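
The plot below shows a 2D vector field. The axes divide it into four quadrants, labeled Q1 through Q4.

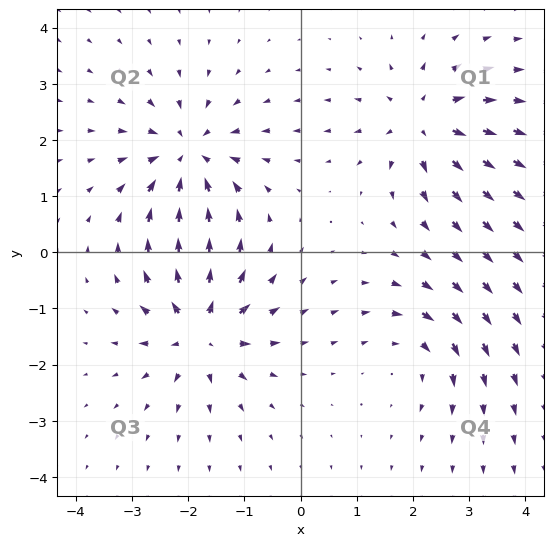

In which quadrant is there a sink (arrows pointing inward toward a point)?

Q2

The sink sits at approximately (-2.0, 1.7), which lies in quadrant Q2. The divergence there is about -5, negative as expected for a sink.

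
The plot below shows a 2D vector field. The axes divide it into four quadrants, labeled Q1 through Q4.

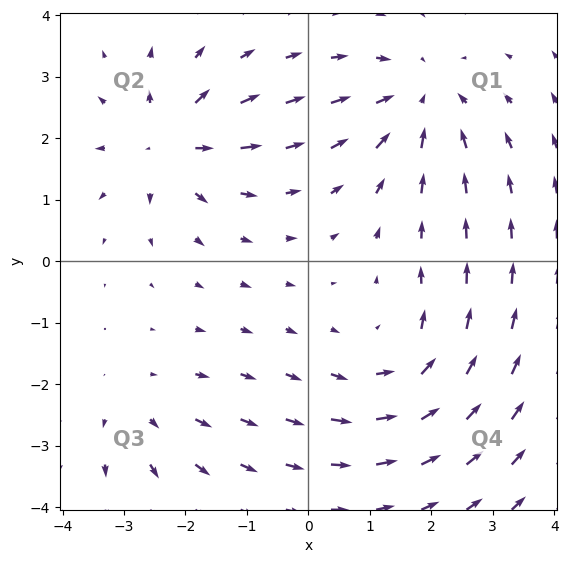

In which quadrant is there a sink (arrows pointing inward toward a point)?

Q1

The sink sits at approximately (1.8, 2.6), which lies in quadrant Q1. The divergence there is about -4, negative as expected for a sink.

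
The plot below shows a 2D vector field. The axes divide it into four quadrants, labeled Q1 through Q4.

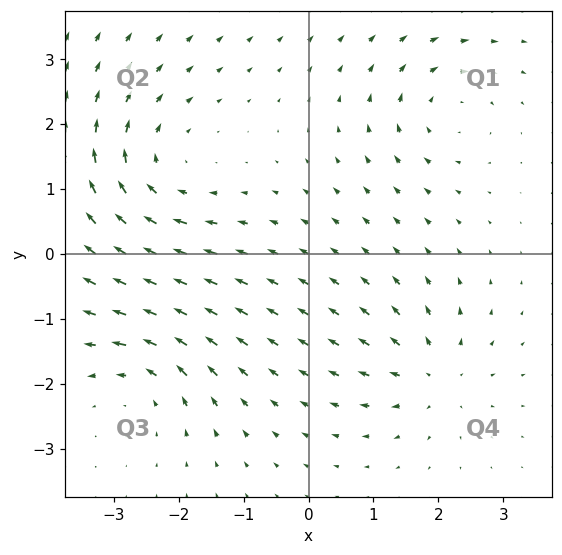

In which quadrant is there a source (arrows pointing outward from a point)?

Q4

The source sits at approximately (1.9, -1.9), which lies in quadrant Q4. The divergence there is about +4, positive as expected for a source.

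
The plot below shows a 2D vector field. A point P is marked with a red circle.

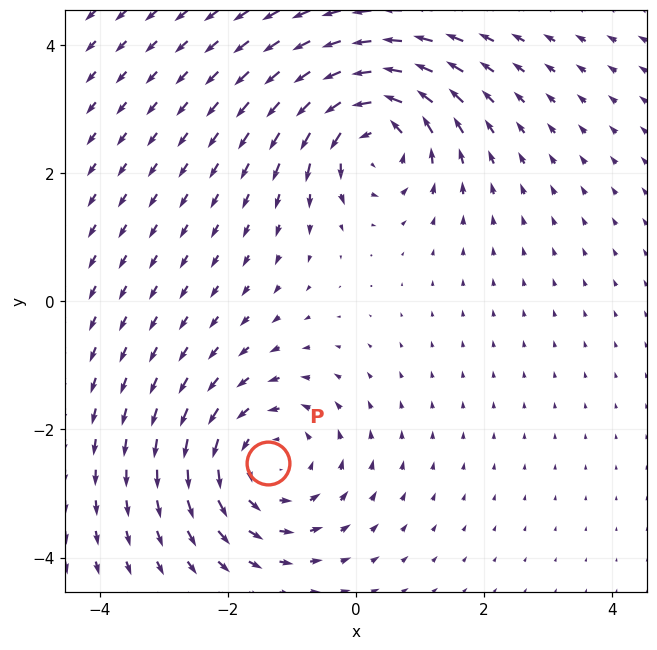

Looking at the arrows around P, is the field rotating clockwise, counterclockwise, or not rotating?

counterclockwise

Near P at (-1.4, -2.5) the arrows circulate counterclockwise. The curl (z-component) there is about +3; positive curl means counterclockwise rotation.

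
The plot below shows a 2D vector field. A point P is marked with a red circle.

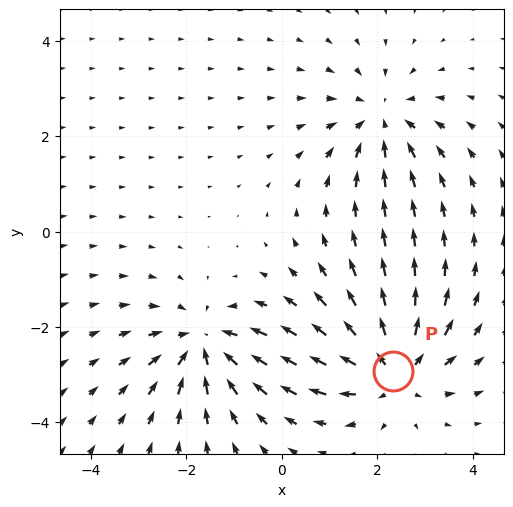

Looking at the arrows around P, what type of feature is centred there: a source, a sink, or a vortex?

At P (2.3, -2.9) the arrows spread outward. Divergence about +5, curl ≈0 — positive divergence with near-zero curl is a source.

source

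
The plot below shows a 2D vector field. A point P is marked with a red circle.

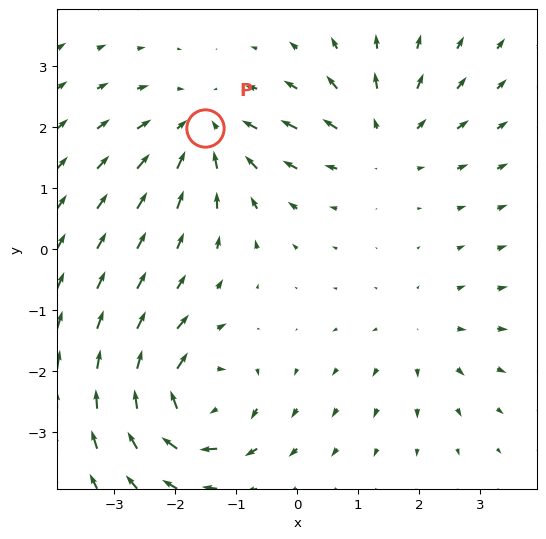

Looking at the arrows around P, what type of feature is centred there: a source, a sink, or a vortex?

sink

At P (-1.5, 2.0) the arrows converge inward. Divergence about -4, curl ≈0 — negative divergence with near-zero curl is a sink.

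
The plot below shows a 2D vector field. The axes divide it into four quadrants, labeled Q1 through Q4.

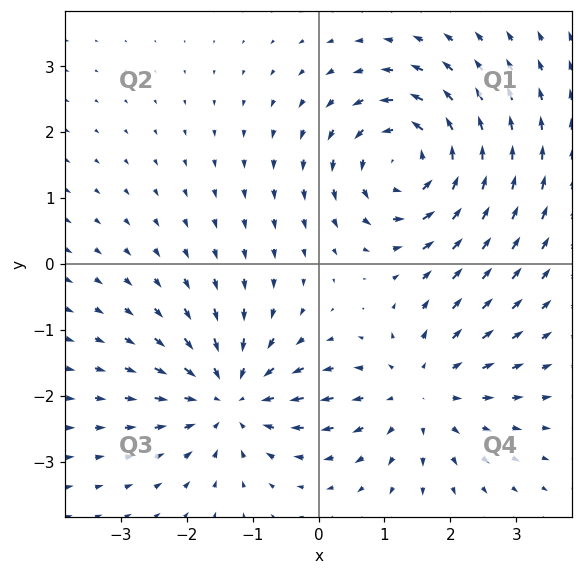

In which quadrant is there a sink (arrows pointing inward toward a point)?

The sink sits at approximately (-1.3, -2.0), which lies in quadrant Q3. The divergence there is about -4, negative as expected for a sink.

Q3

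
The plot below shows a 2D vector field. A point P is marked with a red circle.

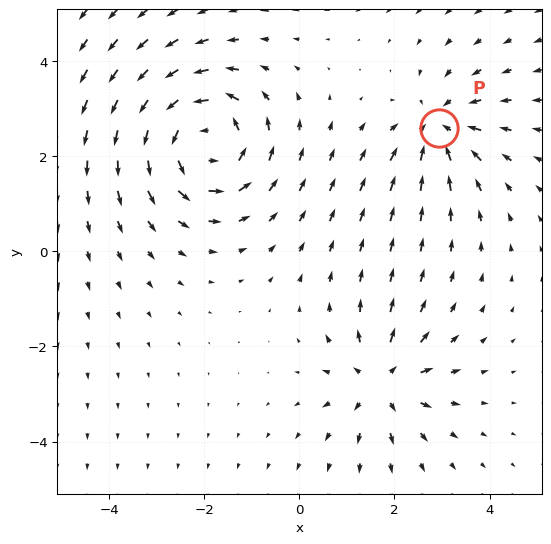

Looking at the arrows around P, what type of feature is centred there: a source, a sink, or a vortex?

At P (2.9, 2.6) the arrows converge inward. Divergence about -3, curl ≈0 — negative divergence with near-zero curl is a sink.

sink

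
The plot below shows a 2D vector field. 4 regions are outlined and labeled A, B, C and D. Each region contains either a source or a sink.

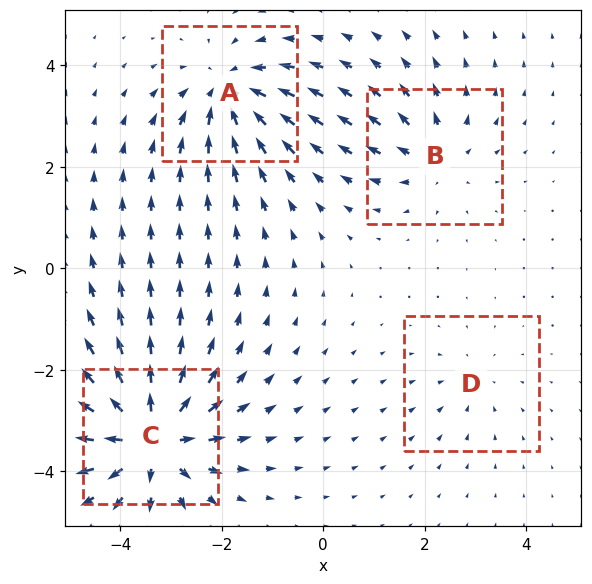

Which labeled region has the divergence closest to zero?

D

Divergence at each region's feature centre — A: about -5, B: about +4, C: about +7, D: about -2. Region D is closest to zero.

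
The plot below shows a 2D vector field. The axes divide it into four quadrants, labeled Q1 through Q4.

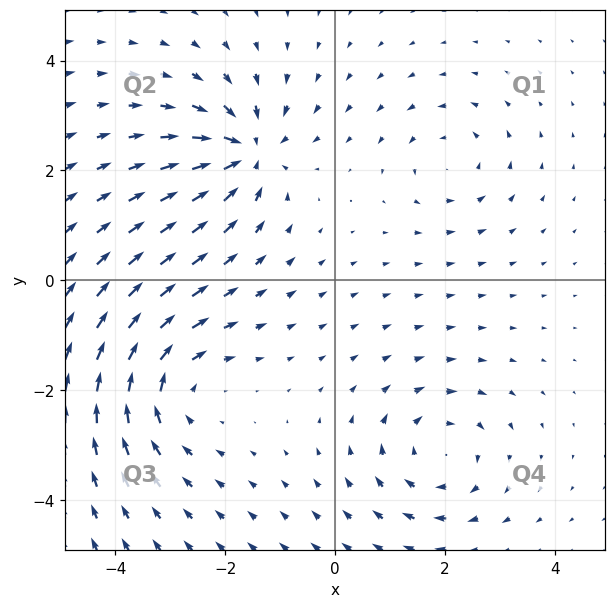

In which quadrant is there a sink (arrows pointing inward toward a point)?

The sink sits at approximately (-1.6, 2.3), which lies in quadrant Q2. The divergence there is about -6, negative as expected for a sink.

Q2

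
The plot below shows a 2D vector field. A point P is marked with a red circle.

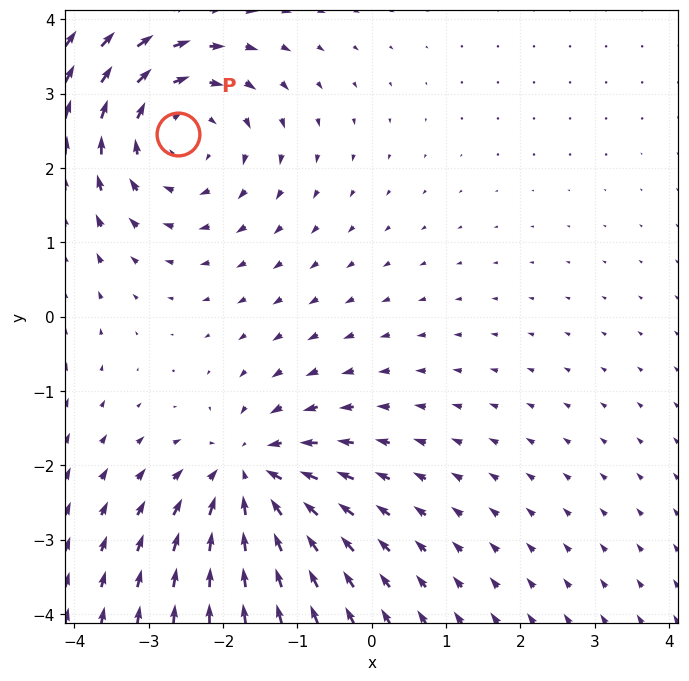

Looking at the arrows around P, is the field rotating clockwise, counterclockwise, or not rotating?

Near P at (-2.6, 2.5) the arrows circulate clockwise. The curl (z-component) there is about -3; negative curl means clockwise rotation.

clockwise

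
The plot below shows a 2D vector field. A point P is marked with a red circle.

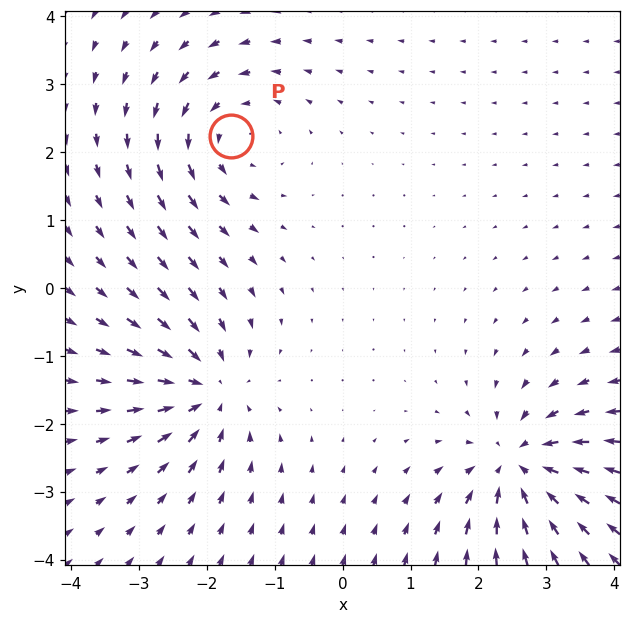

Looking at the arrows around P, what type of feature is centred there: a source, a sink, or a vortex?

vortex

At P (-1.6, 2.2) the arrows circulate counterclockwise. Divergence ≈0, curl about +4 — near-zero divergence with nonzero curl is a vortex.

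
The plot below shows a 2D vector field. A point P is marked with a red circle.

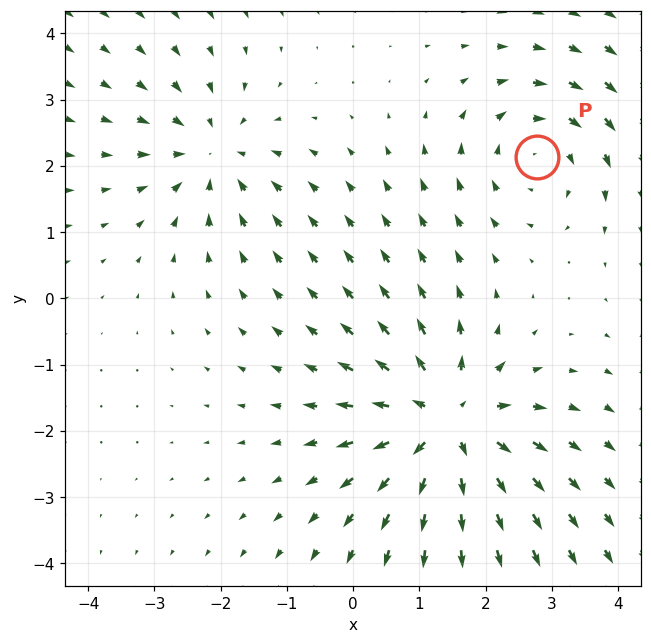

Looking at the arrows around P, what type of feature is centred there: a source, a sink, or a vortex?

vortex

At P (2.8, 2.1) the arrows circulate clockwise. Divergence ≈0, curl about -3 — near-zero divergence with nonzero curl is a vortex.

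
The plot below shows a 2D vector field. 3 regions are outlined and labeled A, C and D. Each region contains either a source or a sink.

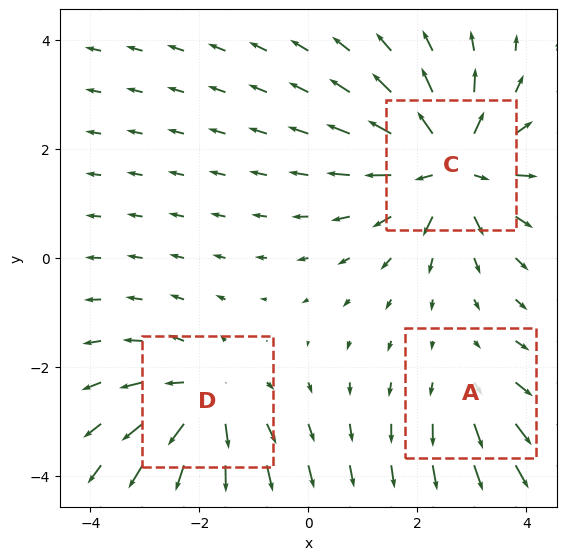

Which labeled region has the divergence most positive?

C

Divergence at each region's feature centre — A: about +2, C: about +5, D: about +4. Region C is most positive.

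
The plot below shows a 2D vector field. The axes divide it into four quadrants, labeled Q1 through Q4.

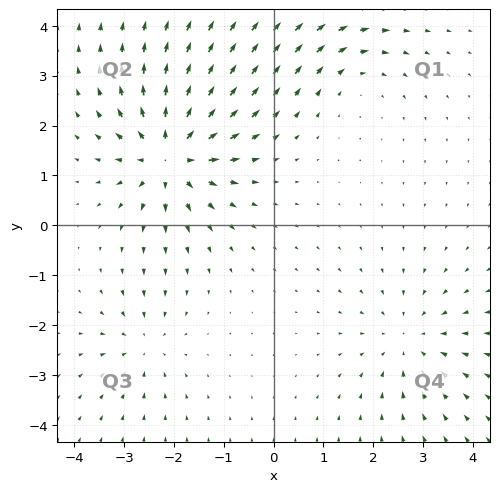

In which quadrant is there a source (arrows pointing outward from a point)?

The source sits at approximately (-2.1, 1.4), which lies in quadrant Q2. The divergence there is about +6, positive as expected for a source.

Q2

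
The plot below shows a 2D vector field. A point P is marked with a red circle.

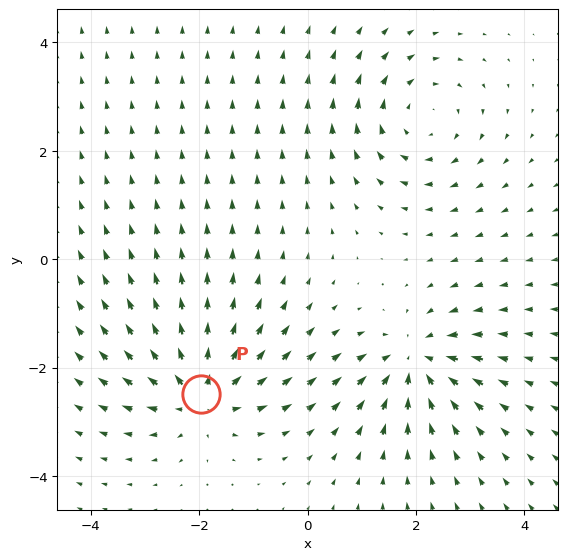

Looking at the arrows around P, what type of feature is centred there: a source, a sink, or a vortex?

source

At P (-2.0, -2.5) the arrows spread outward. Divergence about +6, curl ≈0 — positive divergence with near-zero curl is a source.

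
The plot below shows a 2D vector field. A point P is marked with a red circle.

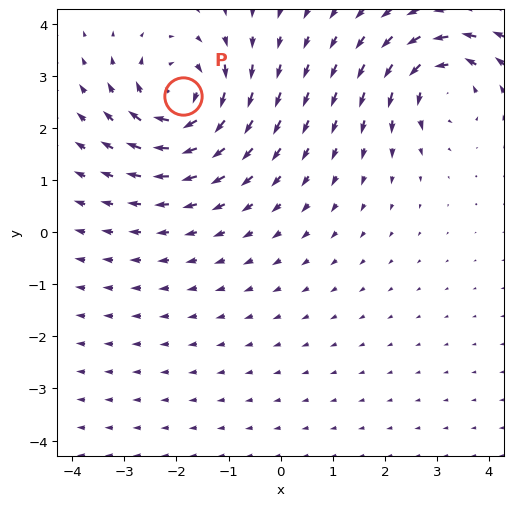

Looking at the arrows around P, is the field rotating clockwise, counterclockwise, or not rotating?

clockwise

Near P at (-1.9, 2.6) the arrows circulate clockwise. The curl (z-component) there is about -6; negative curl means clockwise rotation.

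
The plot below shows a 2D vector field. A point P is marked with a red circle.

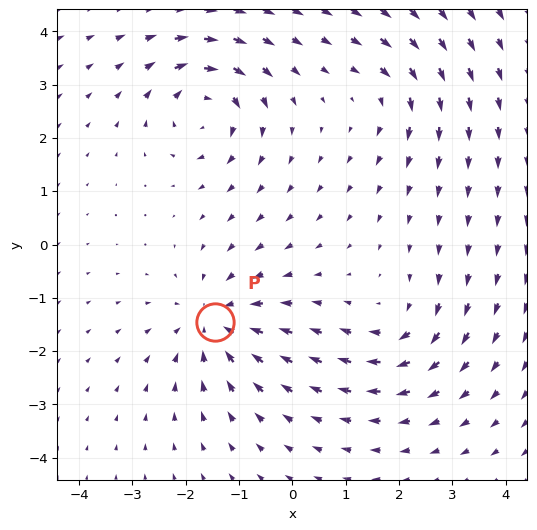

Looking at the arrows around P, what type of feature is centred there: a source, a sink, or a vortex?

At P (-1.5, -1.4) the arrows converge inward. Divergence about -4, curl ≈0 — negative divergence with near-zero curl is a sink.

sink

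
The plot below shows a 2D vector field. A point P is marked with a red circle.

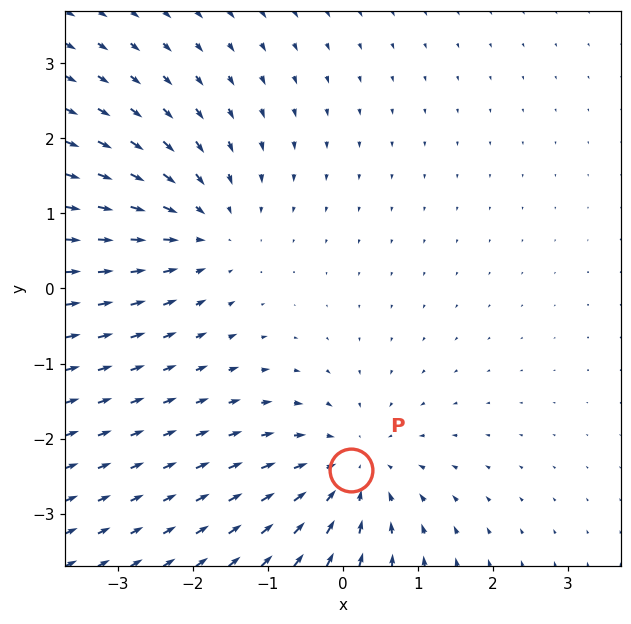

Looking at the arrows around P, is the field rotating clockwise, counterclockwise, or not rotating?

Near P at (0.1, -2.4) the arrows show no circulation. The curl there is ≈0.

not rotating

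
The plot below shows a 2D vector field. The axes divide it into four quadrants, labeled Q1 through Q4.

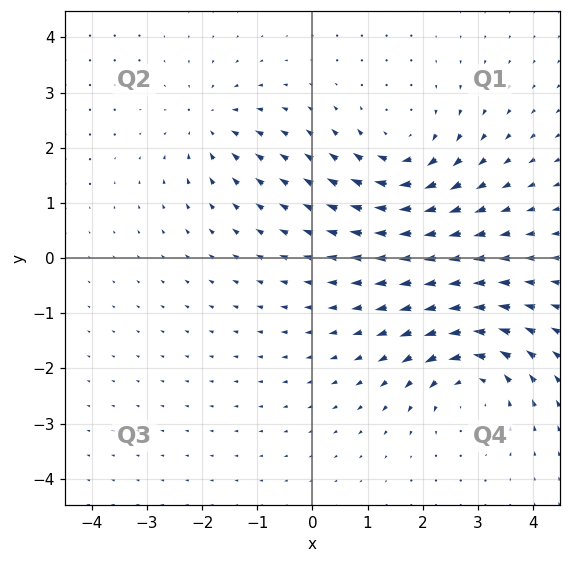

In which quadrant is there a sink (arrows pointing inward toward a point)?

The sink sits at approximately (-1.9, 2.4), which lies in quadrant Q2. The divergence there is about -4, negative as expected for a sink.

Q2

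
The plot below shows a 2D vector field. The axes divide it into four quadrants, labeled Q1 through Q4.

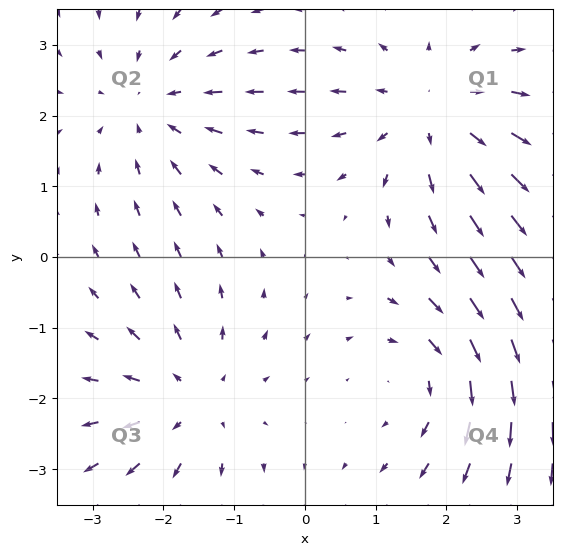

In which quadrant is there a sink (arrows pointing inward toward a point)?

The sink sits at approximately (-2.2, 2.1), which lies in quadrant Q2. The divergence there is about -3, negative as expected for a sink.

Q2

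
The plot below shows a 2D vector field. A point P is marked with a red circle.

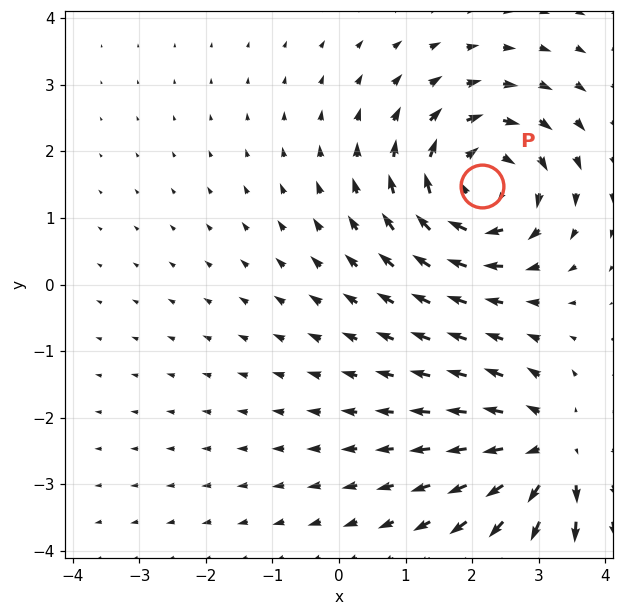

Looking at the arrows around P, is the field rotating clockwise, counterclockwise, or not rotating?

Near P at (2.1, 1.5) the arrows circulate clockwise. The curl (z-component) there is about -5; negative curl means clockwise rotation.

clockwise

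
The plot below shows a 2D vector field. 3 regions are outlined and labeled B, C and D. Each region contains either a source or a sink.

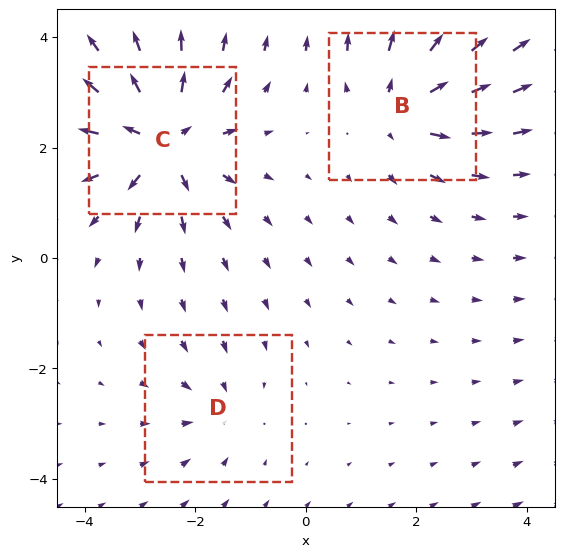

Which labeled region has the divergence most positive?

C

Divergence at each region's feature centre — B: about +4, C: about +6, D: about -2. Region C is most positive.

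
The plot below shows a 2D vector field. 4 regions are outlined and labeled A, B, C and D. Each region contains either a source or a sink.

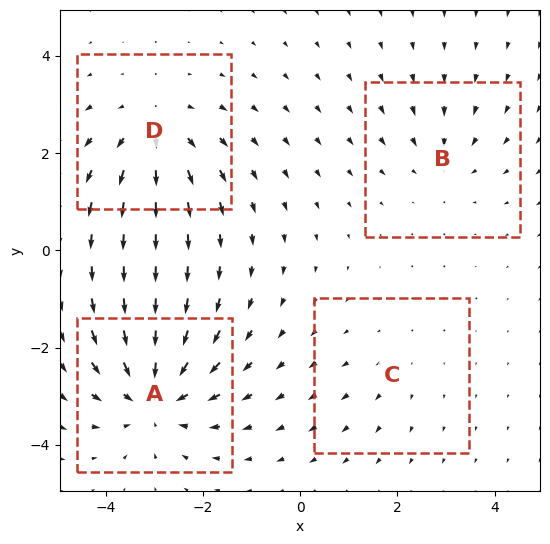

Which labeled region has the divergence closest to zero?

Divergence at each region's feature centre — A: about -6, B: about -3, C: about +2, D: about +5. Region C is closest to zero.

C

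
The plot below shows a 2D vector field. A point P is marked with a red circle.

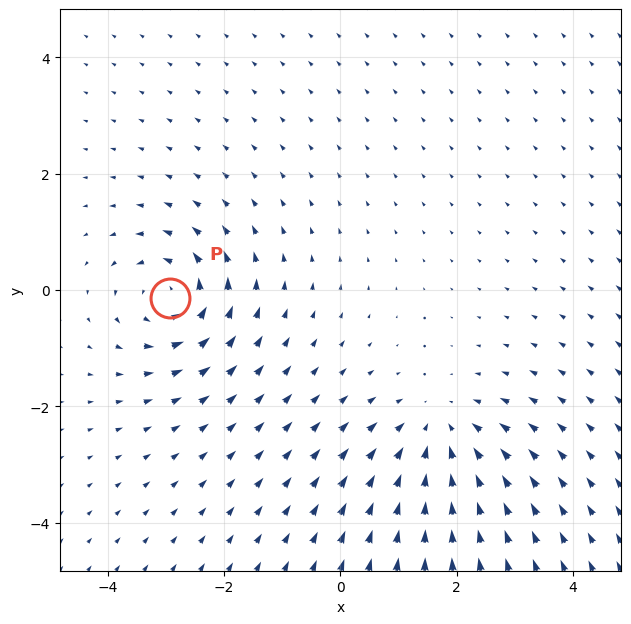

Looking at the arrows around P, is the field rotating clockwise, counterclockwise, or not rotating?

Near P at (-2.9, -0.1) the arrows circulate counterclockwise. The curl (z-component) there is about +5; positive curl means counterclockwise rotation.

counterclockwise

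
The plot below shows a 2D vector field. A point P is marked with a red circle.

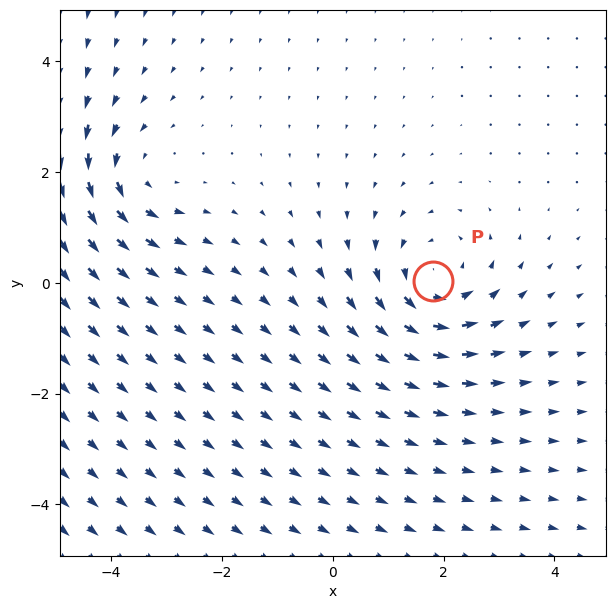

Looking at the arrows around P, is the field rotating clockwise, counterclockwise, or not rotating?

Near P at (1.8, 0.0) the arrows circulate counterclockwise. The curl (z-component) there is about +4; positive curl means counterclockwise rotation.

counterclockwise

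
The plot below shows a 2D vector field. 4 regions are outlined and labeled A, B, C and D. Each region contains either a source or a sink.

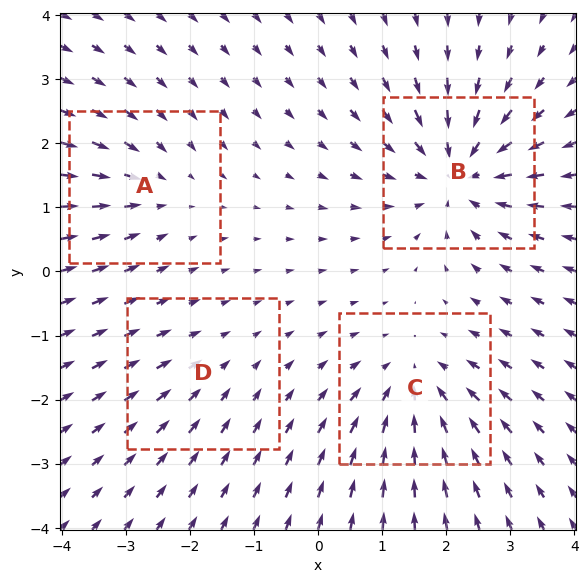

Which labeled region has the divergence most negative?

B

Divergence at each region's feature centre — A: about -3, B: about -7, C: about -5, D: about -2. Region B is most negative.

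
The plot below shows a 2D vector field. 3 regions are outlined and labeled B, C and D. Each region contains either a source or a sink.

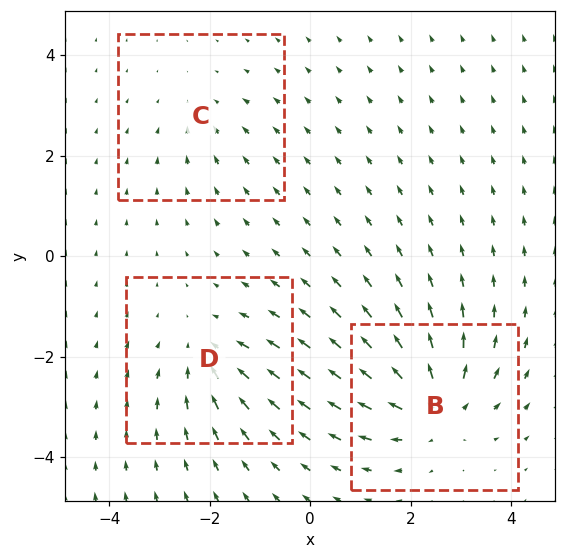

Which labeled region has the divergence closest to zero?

Divergence at each region's feature centre — B: about +5, C: about -2, D: about -3. Region C is closest to zero.

C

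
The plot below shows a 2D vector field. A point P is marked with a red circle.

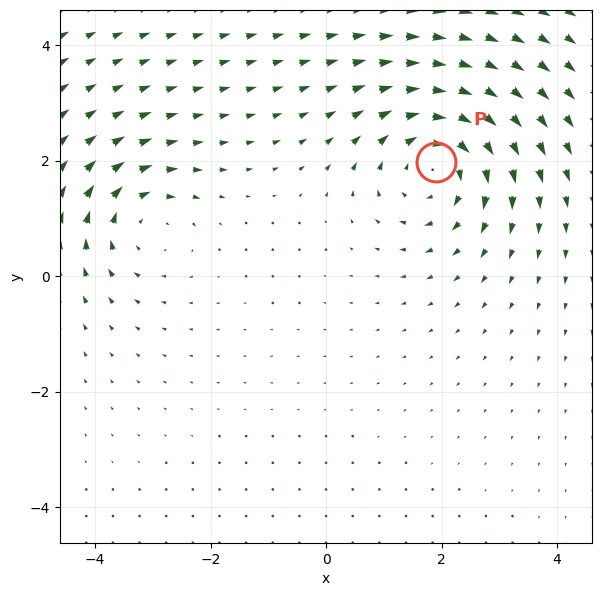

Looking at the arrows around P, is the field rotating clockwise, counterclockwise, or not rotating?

clockwise

Near P at (1.9, 2.0) the arrows circulate clockwise. The curl (z-component) there is about -5; negative curl means clockwise rotation.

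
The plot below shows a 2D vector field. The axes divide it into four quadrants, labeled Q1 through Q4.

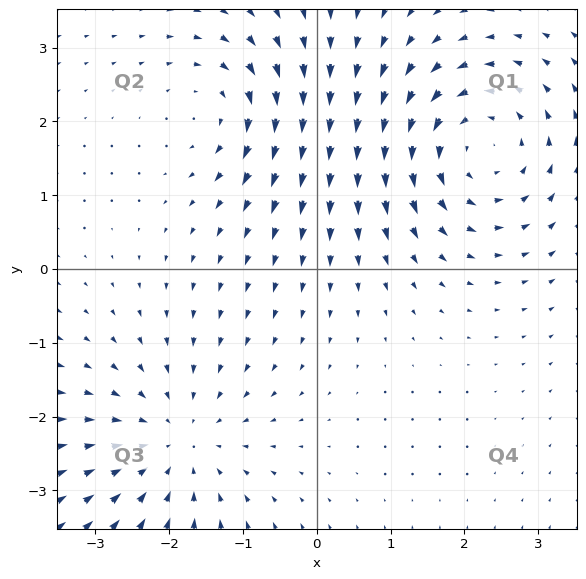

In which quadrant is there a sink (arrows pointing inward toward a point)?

The sink sits at approximately (-1.9, -2.3), which lies in quadrant Q3. The divergence there is about -3, negative as expected for a sink.

Q3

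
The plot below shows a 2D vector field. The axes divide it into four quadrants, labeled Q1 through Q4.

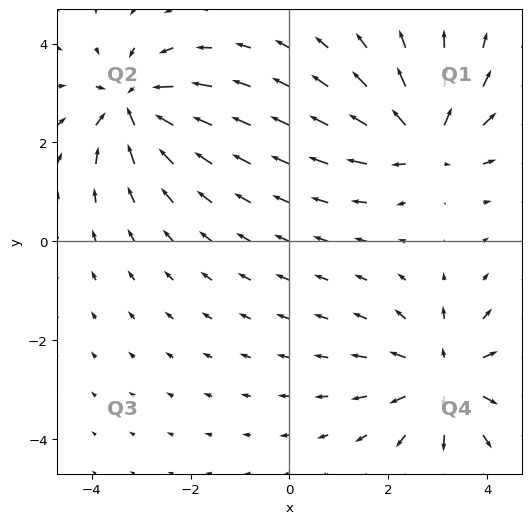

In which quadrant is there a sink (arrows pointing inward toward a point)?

Q2

The sink sits at approximately (-3.2, 2.8), which lies in quadrant Q2. The divergence there is about -6, negative as expected for a sink.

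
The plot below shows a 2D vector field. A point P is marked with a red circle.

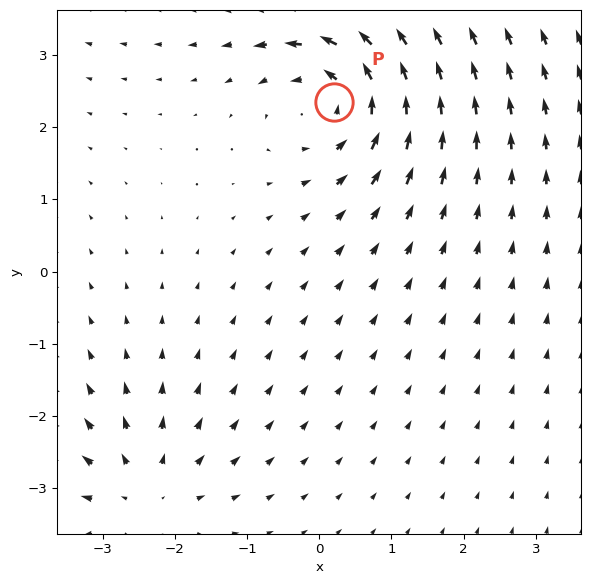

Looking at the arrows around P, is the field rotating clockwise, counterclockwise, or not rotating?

Near P at (0.2, 2.4) the arrows circulate counterclockwise. The curl (z-component) there is about +4; positive curl means counterclockwise rotation.

counterclockwise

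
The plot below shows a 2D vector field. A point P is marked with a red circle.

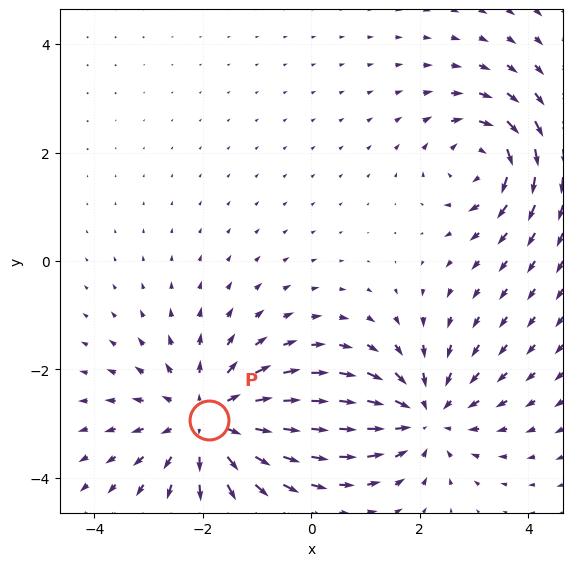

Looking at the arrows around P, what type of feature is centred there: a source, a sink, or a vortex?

source

At P (-1.9, -2.9) the arrows spread outward. Divergence about +4, curl ≈0 — positive divergence with near-zero curl is a source.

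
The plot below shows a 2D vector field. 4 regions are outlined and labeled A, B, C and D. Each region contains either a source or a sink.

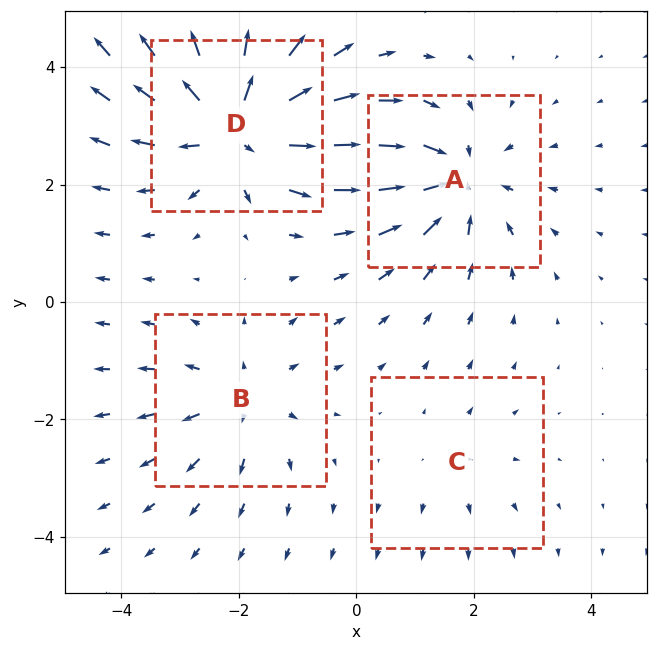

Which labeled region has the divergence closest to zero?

Divergence at each region's feature centre — A: about -5, B: about +4, C: about +2, D: about +7. Region C is closest to zero.

C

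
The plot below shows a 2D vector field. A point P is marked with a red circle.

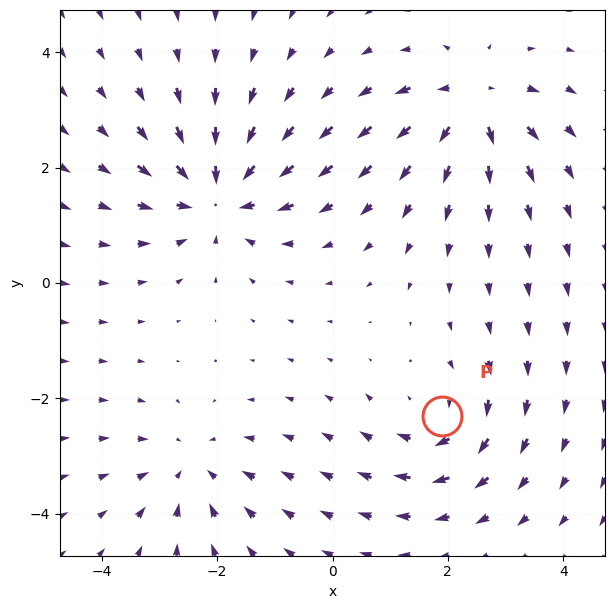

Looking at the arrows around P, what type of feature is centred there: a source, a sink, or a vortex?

At P (1.9, -2.3) the arrows circulate clockwise. Divergence ≈0, curl about -3 — near-zero divergence with nonzero curl is a vortex.

vortex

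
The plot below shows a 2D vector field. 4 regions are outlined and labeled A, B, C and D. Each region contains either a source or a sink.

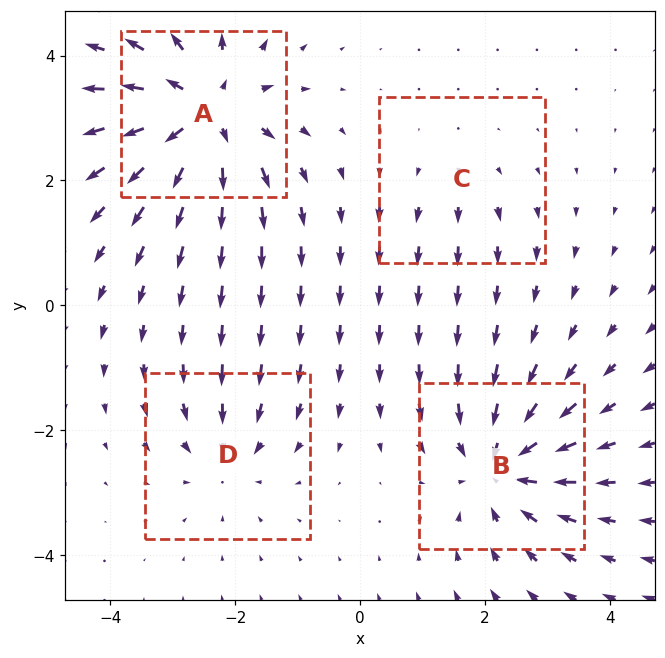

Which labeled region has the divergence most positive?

Divergence at each region's feature centre — A: about +7, B: about -6, C: about +2, D: about -4. Region A is most positive.

A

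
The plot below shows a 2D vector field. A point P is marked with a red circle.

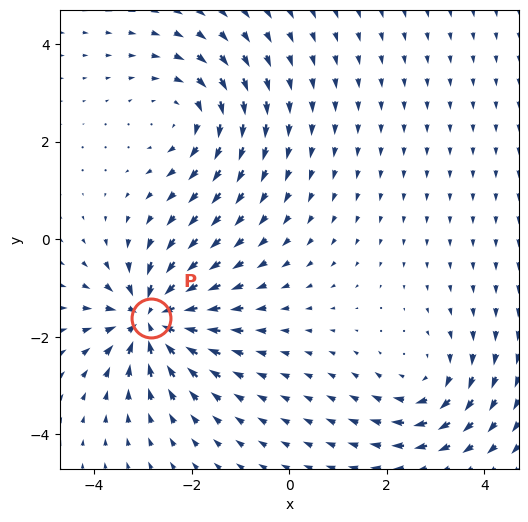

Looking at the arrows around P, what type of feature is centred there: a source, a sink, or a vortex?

sink

At P (-2.8, -1.6) the arrows converge inward. Divergence about -6, curl ≈0 — negative divergence with near-zero curl is a sink.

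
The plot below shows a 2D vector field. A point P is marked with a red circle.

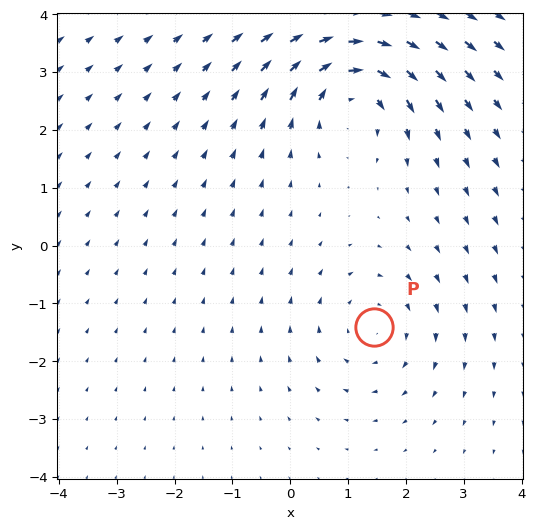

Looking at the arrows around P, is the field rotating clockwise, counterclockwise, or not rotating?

clockwise

Near P at (1.4, -1.4) the arrows circulate clockwise. The curl (z-component) there is about -3; negative curl means clockwise rotation.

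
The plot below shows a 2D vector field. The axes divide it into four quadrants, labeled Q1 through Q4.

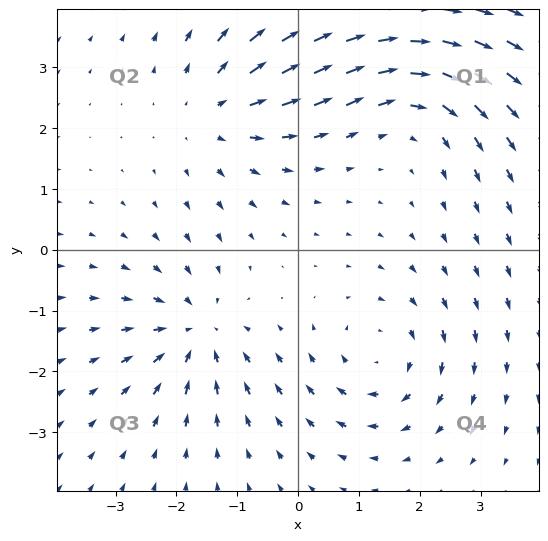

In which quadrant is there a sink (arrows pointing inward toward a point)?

The sink sits at approximately (-1.7, -1.4), which lies in quadrant Q3. The divergence there is about -5, negative as expected for a sink.

Q3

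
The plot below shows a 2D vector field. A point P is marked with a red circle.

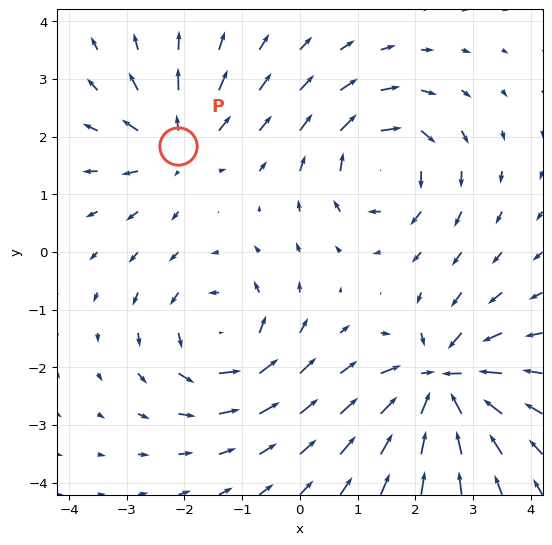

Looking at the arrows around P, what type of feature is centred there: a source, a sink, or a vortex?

source

At P (-2.1, 1.8) the arrows spread outward. Divergence about +4, curl ≈0 — positive divergence with near-zero curl is a source.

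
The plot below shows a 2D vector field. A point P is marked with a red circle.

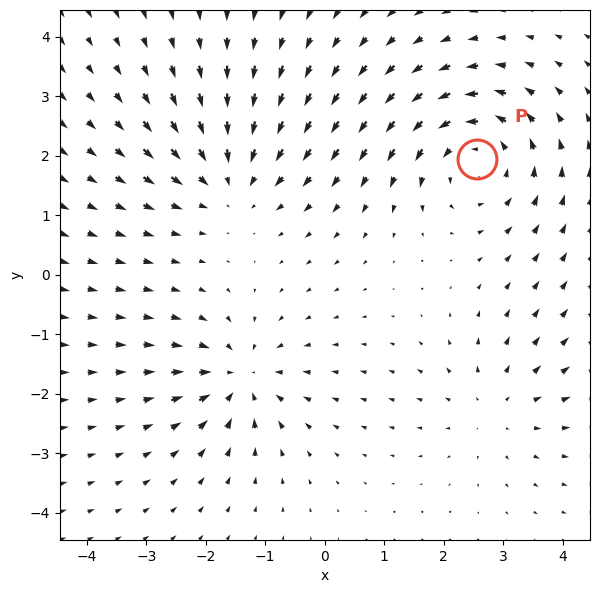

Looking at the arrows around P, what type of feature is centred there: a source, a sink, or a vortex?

vortex

At P (2.6, 1.9) the arrows circulate counterclockwise. Divergence ≈0, curl about +5 — near-zero divergence with nonzero curl is a vortex.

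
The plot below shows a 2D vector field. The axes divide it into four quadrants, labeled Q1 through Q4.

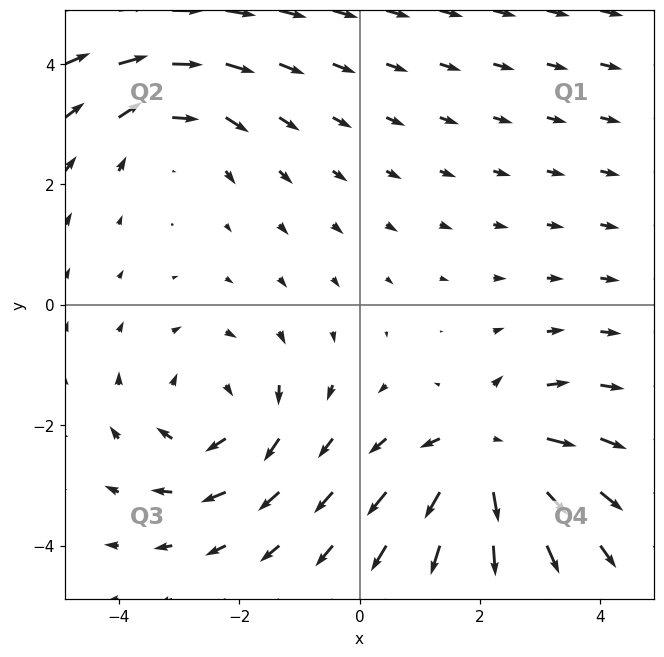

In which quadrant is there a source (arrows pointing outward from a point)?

Q4

The source sits at approximately (2.1, -2.4), which lies in quadrant Q4. The divergence there is about +4, positive as expected for a source.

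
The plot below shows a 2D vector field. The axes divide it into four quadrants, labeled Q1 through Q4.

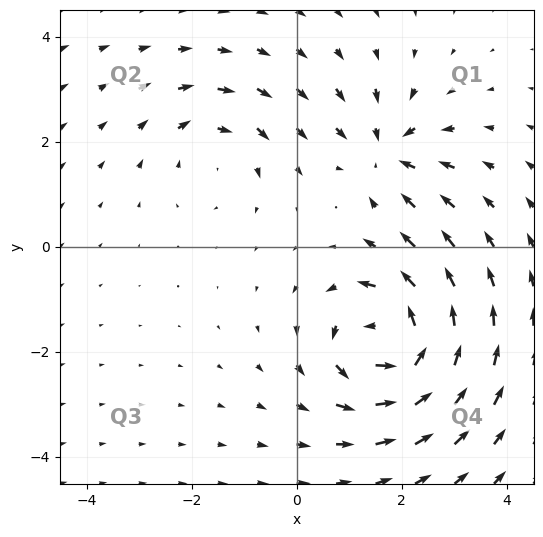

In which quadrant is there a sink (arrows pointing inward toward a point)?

Q1

The sink sits at approximately (1.7, 1.8), which lies in quadrant Q1. The divergence there is about -4, negative as expected for a sink.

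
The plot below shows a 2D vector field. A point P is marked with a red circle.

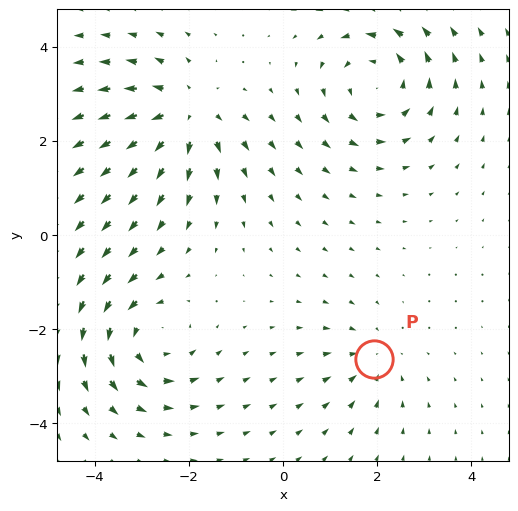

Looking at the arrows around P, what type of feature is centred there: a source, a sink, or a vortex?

sink

At P (1.9, -2.6) the arrows converge inward. Divergence about -3, curl ≈0 — negative divergence with near-zero curl is a sink.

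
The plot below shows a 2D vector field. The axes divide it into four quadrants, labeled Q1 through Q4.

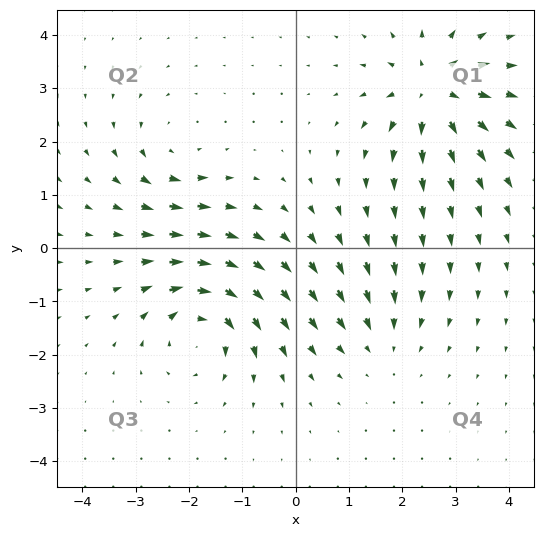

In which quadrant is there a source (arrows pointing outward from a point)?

The source sits at approximately (2.6, 3.0), which lies in quadrant Q1. The divergence there is about +6, positive as expected for a source.

Q1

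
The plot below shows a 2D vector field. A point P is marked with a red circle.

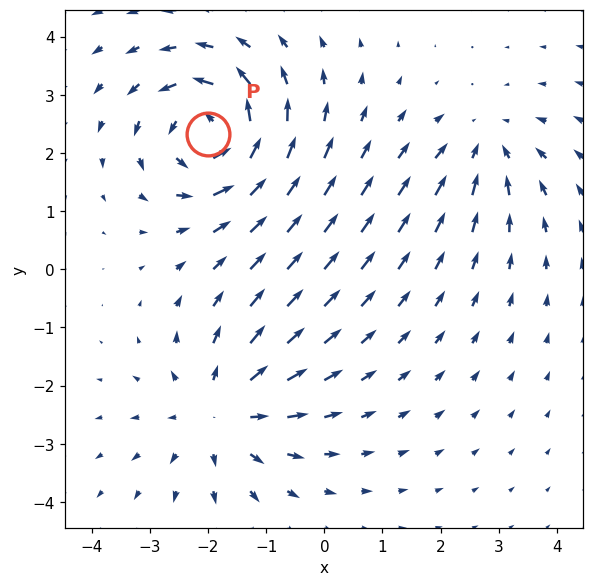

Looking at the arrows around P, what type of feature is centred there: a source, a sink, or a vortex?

At P (-2.0, 2.3) the arrows circulate counterclockwise. Divergence ≈0, curl about +6 — near-zero divergence with nonzero curl is a vortex.

vortex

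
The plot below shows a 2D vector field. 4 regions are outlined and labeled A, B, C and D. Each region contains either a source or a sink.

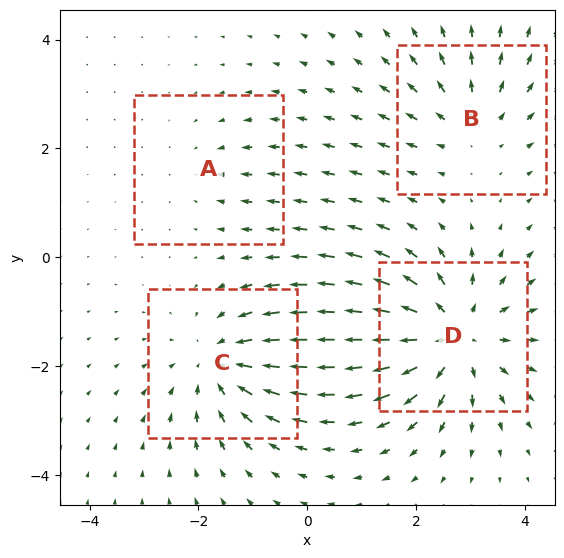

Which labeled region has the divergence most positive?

Divergence at each region's feature centre — A: about -2, B: about +3, C: about -4, D: about +6. Region D is most positive.

D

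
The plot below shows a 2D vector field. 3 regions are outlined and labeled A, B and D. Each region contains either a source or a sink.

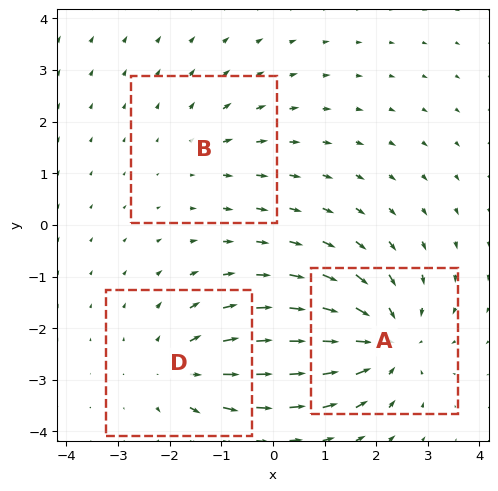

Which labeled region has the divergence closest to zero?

Divergence at each region's feature centre — A: about -4, B: about +2, D: about +3. Region B is closest to zero.

B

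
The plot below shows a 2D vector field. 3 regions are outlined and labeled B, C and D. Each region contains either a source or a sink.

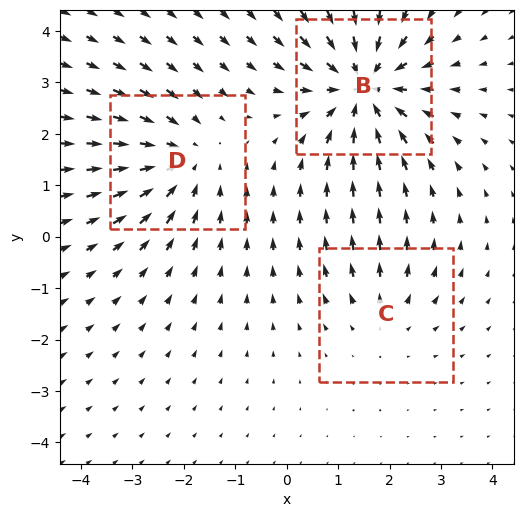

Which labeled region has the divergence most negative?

Divergence at each region's feature centre — B: about -5, C: about +2, D: about -3. Region B is most negative.

B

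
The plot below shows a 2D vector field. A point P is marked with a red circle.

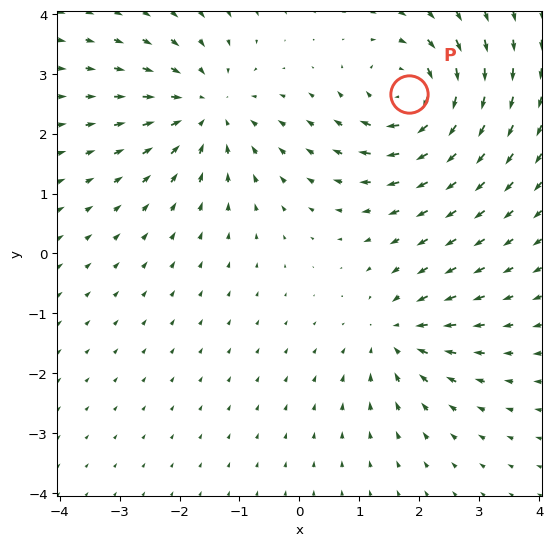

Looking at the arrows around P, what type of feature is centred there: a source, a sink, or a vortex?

At P (1.8, 2.7) the arrows circulate clockwise. Divergence ≈0, curl about -5 — near-zero divergence with nonzero curl is a vortex.

vortex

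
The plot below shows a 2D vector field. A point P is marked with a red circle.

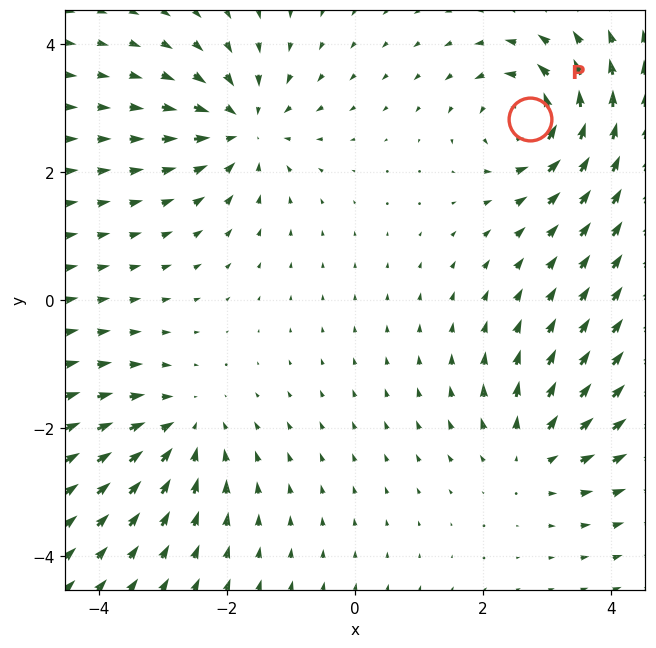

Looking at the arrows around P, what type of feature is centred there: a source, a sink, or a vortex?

At P (2.7, 2.8) the arrows circulate counterclockwise. Divergence ≈0, curl about +5 — near-zero divergence with nonzero curl is a vortex.

vortex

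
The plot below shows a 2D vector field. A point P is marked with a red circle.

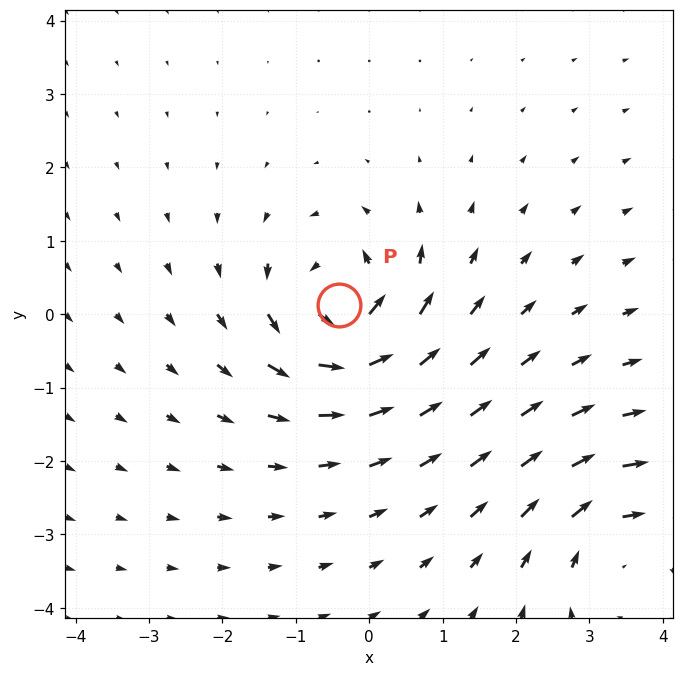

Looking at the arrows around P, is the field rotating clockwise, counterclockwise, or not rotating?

Near P at (-0.4, 0.1) the arrows circulate counterclockwise. The curl (z-component) there is about +5; positive curl means counterclockwise rotation.

counterclockwise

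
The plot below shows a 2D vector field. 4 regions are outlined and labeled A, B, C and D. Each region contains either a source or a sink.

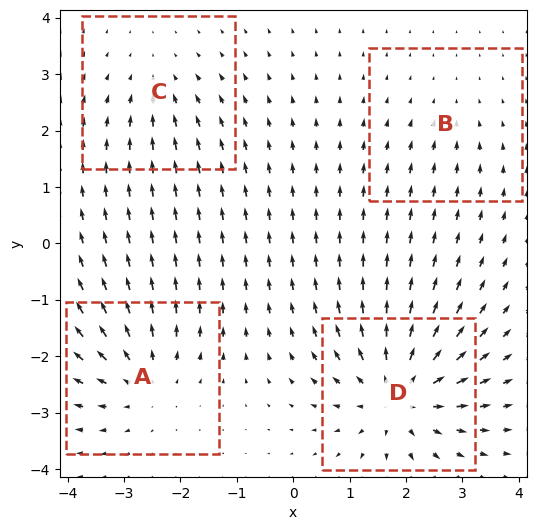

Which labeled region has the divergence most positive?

Divergence at each region's feature centre — A: about +5, B: about -2, C: about -3, D: about +8. Region D is most positive.

D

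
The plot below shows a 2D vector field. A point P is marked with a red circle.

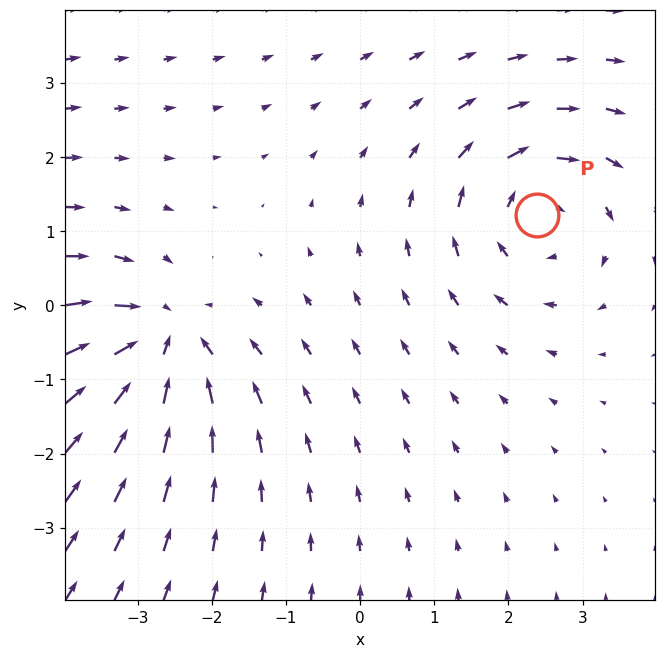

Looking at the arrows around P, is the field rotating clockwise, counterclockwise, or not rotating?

clockwise

Near P at (2.4, 1.2) the arrows circulate clockwise. The curl (z-component) there is about -3; negative curl means clockwise rotation.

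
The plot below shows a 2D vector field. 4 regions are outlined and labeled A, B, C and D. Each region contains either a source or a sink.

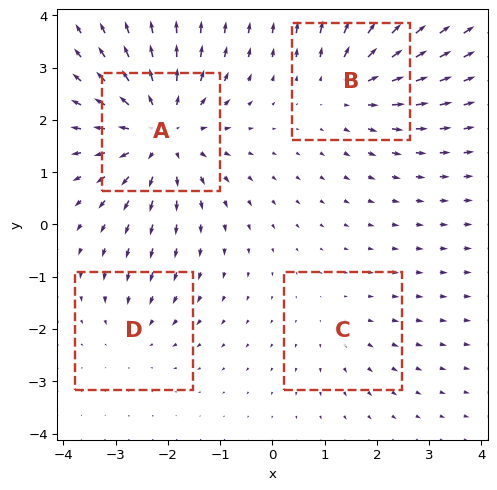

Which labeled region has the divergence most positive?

Divergence at each region's feature centre — A: about +6, B: about +4, C: about +2, D: about -3. Region A is most positive.

A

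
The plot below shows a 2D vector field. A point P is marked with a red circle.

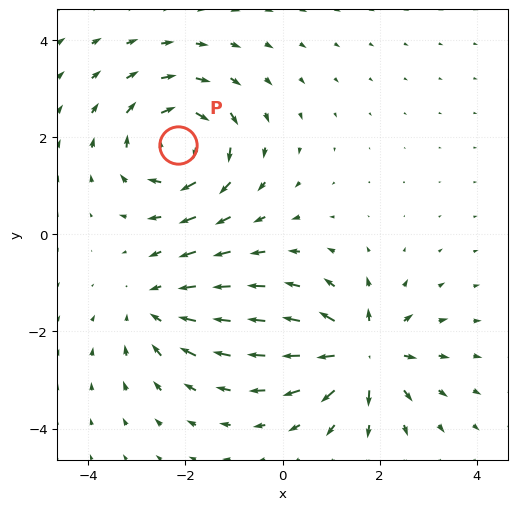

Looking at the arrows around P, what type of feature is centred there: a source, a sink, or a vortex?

vortex

At P (-2.1, 1.8) the arrows circulate clockwise. Divergence ≈0, curl about -5 — near-zero divergence with nonzero curl is a vortex.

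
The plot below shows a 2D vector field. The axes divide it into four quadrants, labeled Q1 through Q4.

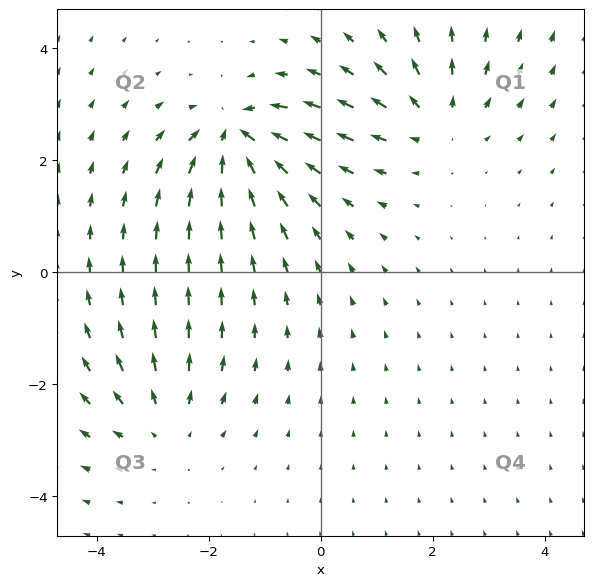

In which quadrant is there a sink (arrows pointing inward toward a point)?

The sink sits at approximately (-1.5, 2.4), which lies in quadrant Q2. The divergence there is about -6, negative as expected for a sink.

Q2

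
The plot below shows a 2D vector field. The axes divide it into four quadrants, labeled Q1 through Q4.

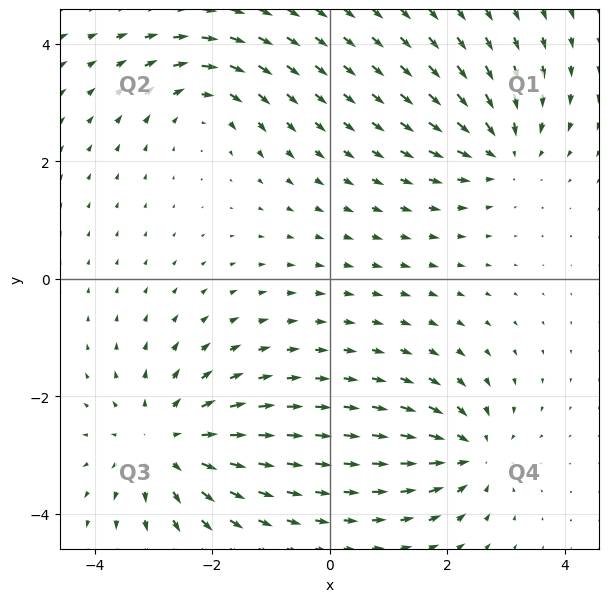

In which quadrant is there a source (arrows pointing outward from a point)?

Q3

The source sits at approximately (-2.8, -2.8), which lies in quadrant Q3. The divergence there is about +4, positive as expected for a source.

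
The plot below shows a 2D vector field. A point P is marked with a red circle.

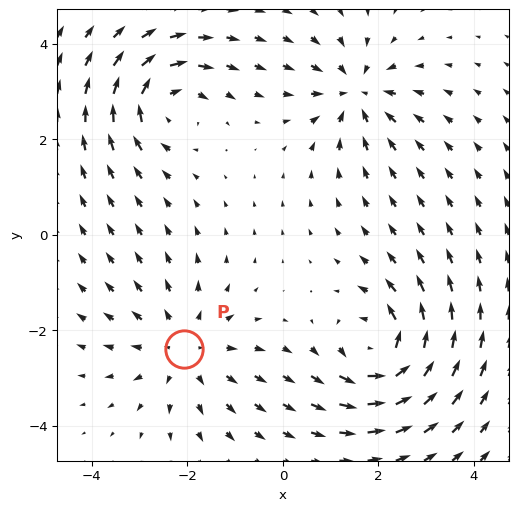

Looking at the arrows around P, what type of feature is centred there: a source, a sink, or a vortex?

source

At P (-2.1, -2.4) the arrows spread outward. Divergence about +3, curl ≈0 — positive divergence with near-zero curl is a source.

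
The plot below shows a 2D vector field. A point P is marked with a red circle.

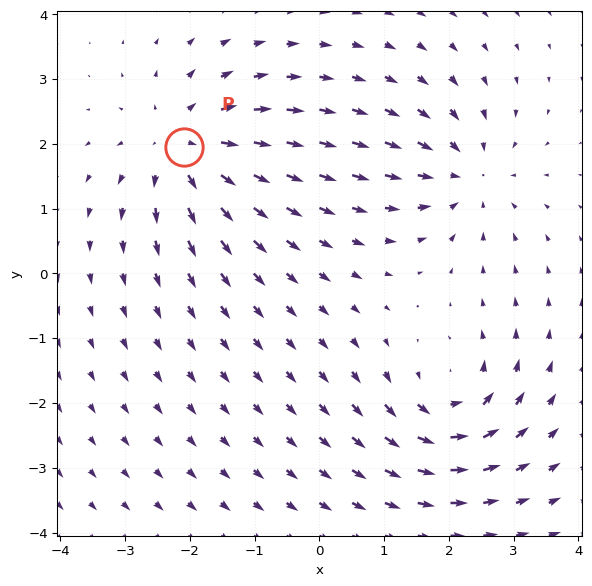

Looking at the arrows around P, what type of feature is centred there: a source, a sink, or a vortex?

source

At P (-2.1, 2.0) the arrows spread outward. Divergence about +5, curl ≈0 — positive divergence with near-zero curl is a source.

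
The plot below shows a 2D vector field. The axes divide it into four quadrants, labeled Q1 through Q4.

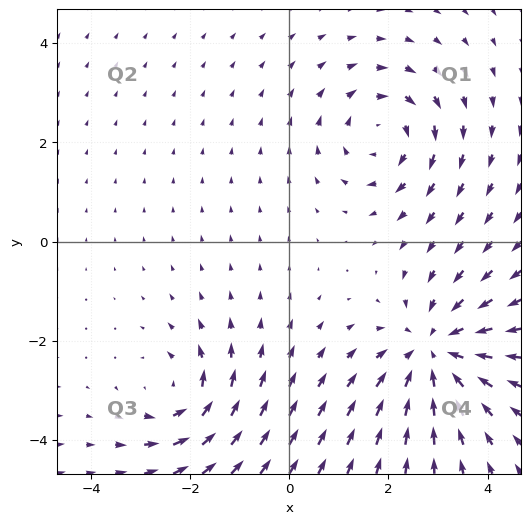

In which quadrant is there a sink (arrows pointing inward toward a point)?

Q4

The sink sits at approximately (2.9, -2.2), which lies in quadrant Q4. The divergence there is about -4, negative as expected for a sink.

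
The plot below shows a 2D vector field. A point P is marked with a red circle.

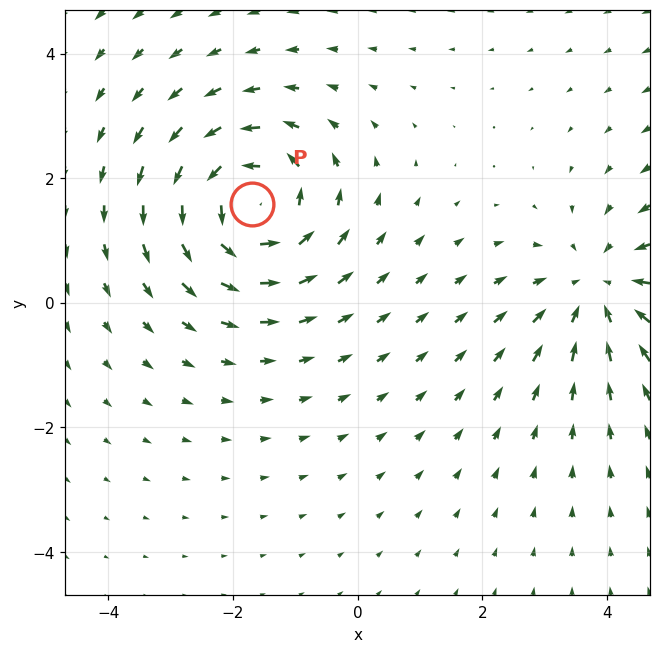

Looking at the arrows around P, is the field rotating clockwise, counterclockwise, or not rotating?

Near P at (-1.7, 1.6) the arrows circulate counterclockwise. The curl (z-component) there is about +5; positive curl means counterclockwise rotation.

counterclockwise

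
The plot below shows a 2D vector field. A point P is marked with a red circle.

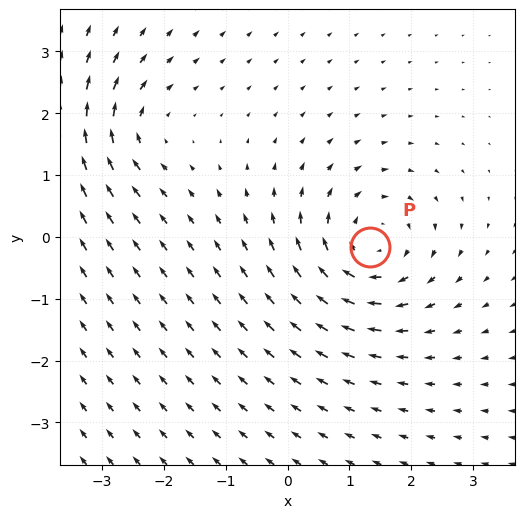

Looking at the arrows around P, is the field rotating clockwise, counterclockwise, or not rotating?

Near P at (1.3, -0.2) the arrows circulate clockwise. The curl (z-component) there is about -5; negative curl means clockwise rotation.

clockwise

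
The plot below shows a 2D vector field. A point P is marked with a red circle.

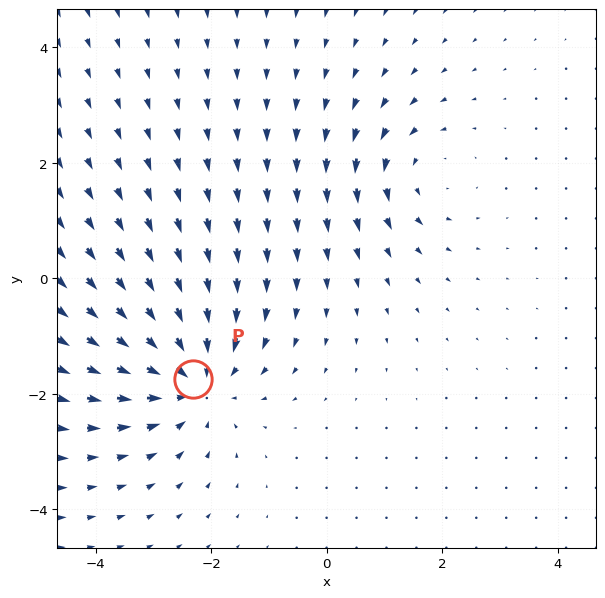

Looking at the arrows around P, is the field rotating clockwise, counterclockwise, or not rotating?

Near P at (-2.3, -1.7) the arrows show no circulation. The curl there is ≈0.

not rotating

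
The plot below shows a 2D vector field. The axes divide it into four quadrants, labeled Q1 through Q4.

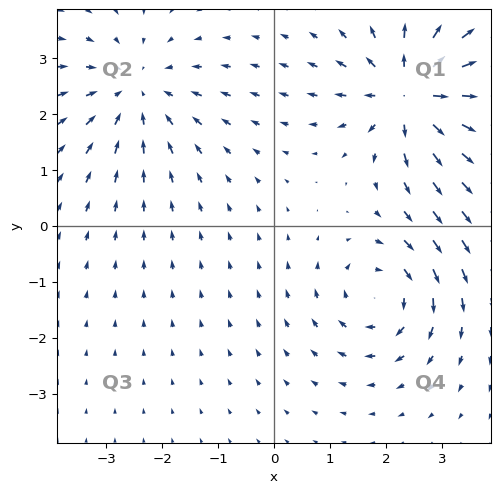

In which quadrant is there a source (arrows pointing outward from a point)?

Q1

The source sits at approximately (2.5, 2.4), which lies in quadrant Q1. The divergence there is about +6, positive as expected for a source.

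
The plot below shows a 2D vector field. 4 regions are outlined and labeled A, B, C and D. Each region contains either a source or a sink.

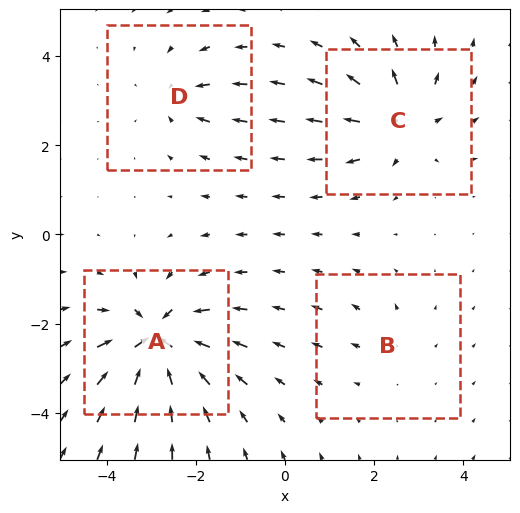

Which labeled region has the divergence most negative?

Divergence at each region's feature centre — A: about -9, B: about +2, C: about +6, D: about -4. Region A is most negative.

A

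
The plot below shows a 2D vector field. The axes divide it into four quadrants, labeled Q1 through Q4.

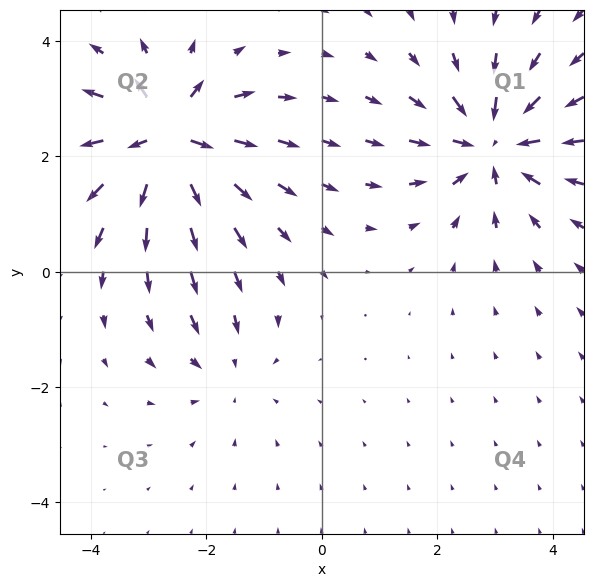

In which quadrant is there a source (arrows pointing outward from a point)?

Q2

The source sits at approximately (-2.7, 2.3), which lies in quadrant Q2. The divergence there is about +7, positive as expected for a source.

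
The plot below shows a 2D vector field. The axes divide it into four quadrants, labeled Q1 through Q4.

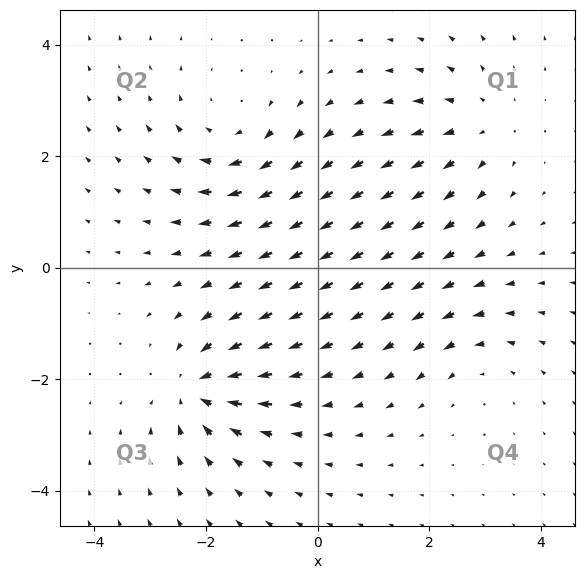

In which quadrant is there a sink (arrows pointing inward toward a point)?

Q3

The sink sits at approximately (-2.1, -2.2), which lies in quadrant Q3. The divergence there is about -6, negative as expected for a sink.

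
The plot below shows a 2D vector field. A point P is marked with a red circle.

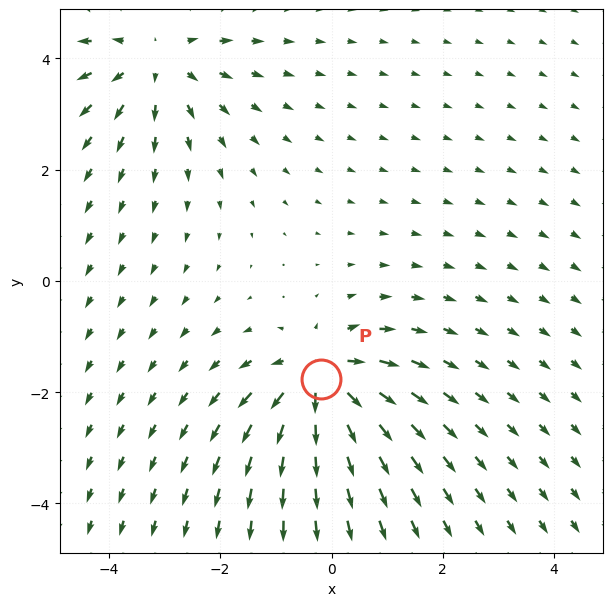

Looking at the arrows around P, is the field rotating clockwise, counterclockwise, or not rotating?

Near P at (-0.2, -1.8) the arrows show no circulation. The curl there is ≈0.

not rotating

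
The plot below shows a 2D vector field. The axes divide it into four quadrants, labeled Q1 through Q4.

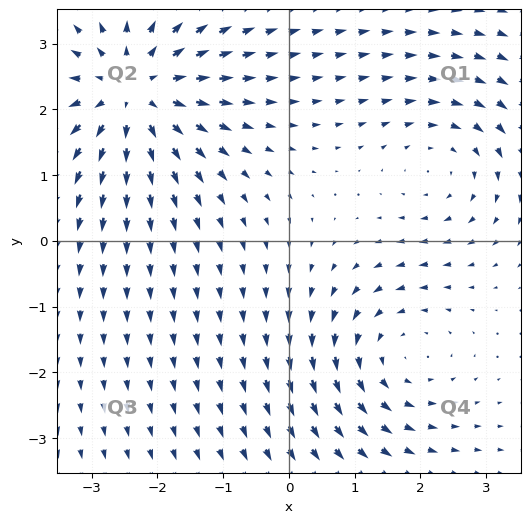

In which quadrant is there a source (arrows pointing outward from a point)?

The source sits at approximately (-2.4, 2.3), which lies in quadrant Q2. The divergence there is about +4, positive as expected for a source.

Q2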